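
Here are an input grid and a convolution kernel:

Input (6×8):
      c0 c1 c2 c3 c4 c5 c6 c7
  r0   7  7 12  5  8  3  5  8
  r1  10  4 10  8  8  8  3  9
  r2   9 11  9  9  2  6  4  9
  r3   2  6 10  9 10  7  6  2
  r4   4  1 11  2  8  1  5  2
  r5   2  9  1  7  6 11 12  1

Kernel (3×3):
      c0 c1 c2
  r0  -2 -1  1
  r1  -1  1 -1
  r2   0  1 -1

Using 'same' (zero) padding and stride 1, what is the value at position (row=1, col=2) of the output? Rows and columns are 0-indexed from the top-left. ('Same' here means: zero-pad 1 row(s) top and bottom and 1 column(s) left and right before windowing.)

-23

The receptive field on the zero-padded input at this output position is [7 12 5 / 4 10 8 / 11 9 9]. Elementwise product with the kernel and sum: 7·-2 + 12·-1 + 5·1 + 4·-1 + 10·1 + 8·-1 + 9·1 + 9·-1.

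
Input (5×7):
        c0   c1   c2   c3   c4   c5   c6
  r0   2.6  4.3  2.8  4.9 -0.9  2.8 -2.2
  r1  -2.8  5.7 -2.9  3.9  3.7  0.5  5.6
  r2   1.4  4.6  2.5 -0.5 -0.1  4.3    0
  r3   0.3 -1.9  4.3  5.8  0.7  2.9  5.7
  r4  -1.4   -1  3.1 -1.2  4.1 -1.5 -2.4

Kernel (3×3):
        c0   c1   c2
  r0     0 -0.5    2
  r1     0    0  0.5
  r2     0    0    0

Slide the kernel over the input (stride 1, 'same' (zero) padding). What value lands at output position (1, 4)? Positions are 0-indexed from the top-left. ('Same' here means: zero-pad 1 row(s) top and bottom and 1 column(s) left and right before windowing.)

The receptive field on the zero-padded input at this output position is [4.9 -0.9 2.8 / 3.9 3.7 0.5 / -0.5 -0.1 4.3]. Elementwise product with the kernel and sum: -0.9·-0.5 + 2.8·2 + 0.5·0.5.

6.3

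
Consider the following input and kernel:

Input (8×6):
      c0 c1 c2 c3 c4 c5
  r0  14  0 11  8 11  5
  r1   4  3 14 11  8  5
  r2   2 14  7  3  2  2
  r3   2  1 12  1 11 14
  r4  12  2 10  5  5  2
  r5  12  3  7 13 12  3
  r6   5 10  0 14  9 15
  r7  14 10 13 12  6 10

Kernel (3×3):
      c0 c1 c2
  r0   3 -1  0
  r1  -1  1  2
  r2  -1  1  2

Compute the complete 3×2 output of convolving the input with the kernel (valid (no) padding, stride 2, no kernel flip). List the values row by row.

Output[0,0]: The receptive field on the input at this output position is [14 0 11 / 4 3 14 / 2 14 7]. Elementwise product with the kernel and sum: 14·3 + 0·-1 + 4·-1 + 3·1 + 14·2 + 2·-1 + 14·1 + 7·2.

95 38
25 34
44 87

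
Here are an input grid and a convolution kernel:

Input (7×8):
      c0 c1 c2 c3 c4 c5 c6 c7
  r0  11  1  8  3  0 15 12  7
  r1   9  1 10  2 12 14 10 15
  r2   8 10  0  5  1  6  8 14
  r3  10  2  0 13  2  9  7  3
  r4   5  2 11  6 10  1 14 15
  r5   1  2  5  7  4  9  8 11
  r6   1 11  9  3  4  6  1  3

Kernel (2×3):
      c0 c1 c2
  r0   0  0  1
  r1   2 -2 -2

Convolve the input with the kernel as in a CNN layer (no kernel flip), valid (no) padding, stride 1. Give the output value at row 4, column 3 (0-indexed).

The receptive field on the input at this output position is [6 10 1 / 7 4 9]. Elementwise product with the kernel and sum: 1·1 + 7·2 + 4·-2 + 9·-2.

-11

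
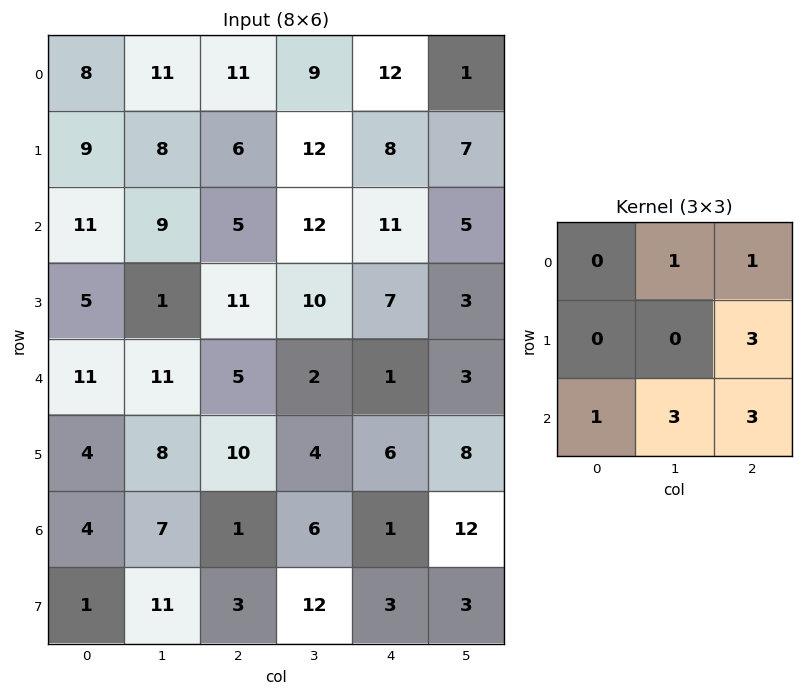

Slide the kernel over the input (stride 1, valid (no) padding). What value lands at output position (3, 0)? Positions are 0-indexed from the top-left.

The receptive field on the input at this output position is [5 1 11 / 11 11 5 / 4 8 10]. Elementwise product with the kernel and sum: 1·1 + 11·1 + 5·3 + 4·1 + 8·3 + 10·3.

85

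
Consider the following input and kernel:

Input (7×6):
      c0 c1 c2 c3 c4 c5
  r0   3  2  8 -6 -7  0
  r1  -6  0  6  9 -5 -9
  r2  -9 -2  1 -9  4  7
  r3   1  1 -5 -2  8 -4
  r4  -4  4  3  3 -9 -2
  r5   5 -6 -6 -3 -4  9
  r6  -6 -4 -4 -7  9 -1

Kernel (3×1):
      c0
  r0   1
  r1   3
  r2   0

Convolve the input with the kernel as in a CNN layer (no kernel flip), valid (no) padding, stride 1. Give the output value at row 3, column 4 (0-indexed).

-19

The receptive field on the input at this output position is [8 / -9 / -4]. Elementwise product with the kernel and sum: 8·1 + -9·3.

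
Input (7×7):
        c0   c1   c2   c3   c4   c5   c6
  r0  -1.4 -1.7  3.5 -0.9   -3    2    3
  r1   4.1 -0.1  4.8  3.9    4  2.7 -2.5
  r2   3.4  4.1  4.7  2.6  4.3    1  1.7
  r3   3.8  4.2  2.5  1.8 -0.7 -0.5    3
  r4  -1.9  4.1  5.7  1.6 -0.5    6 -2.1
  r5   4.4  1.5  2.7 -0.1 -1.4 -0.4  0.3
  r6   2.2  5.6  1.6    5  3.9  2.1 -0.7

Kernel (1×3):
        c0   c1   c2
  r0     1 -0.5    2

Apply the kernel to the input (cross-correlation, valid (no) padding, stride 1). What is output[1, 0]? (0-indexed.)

The receptive field on the input at this output position is [4.1 -0.1 4.8]. Elementwise product with the kernel and sum: 4.1·1 + -0.1·-0.5 + 4.8·2.

13.75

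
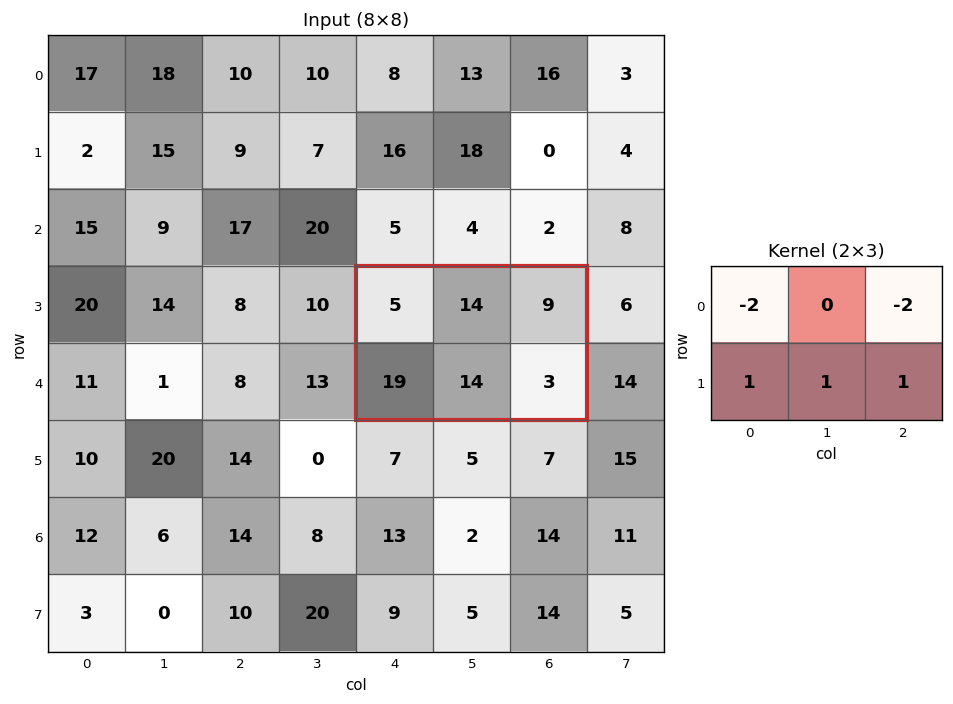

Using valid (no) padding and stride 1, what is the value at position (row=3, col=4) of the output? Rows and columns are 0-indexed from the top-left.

8

The receptive field on the input at this output position is [5 14 9 / 19 14 3]. Elementwise product with the kernel and sum: 5·-2 + 9·-2 + 19·1 + 14·1 + 3·1.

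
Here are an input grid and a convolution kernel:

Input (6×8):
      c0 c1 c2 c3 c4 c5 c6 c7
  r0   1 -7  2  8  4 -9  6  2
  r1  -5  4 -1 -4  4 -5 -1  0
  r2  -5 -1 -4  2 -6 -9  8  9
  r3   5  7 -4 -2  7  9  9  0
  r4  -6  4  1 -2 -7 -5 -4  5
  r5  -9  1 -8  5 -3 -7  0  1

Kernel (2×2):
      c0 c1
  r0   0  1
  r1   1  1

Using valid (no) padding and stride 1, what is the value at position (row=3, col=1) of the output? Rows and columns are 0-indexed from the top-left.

The receptive field on the input at this output position is [7 -4 / 4 1]. Elementwise product with the kernel and sum: -4·1 + 4·1 + 1·1.

1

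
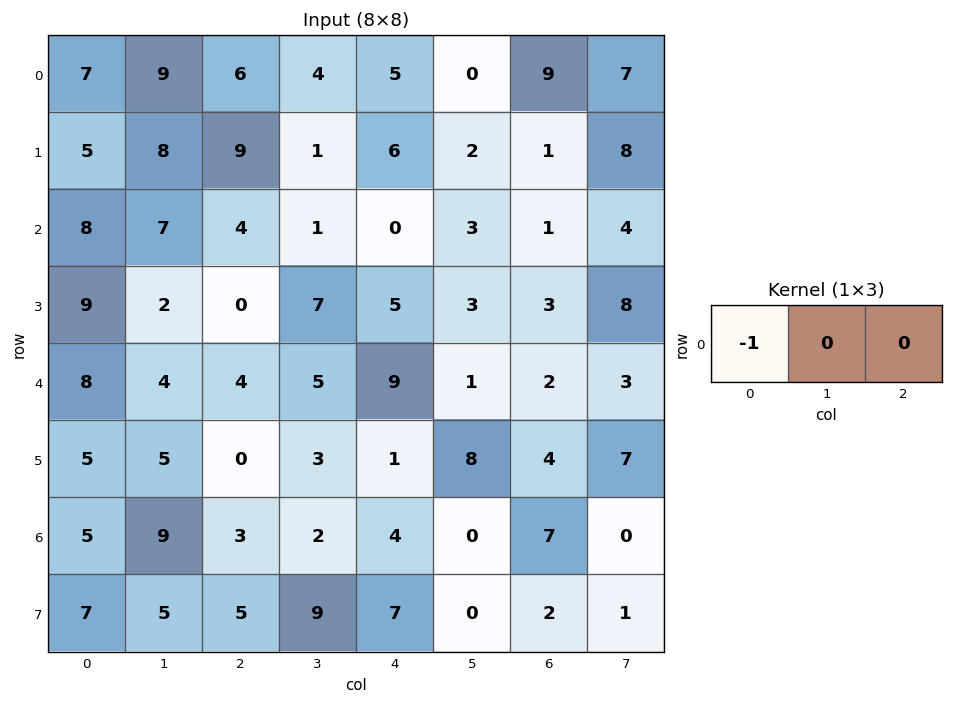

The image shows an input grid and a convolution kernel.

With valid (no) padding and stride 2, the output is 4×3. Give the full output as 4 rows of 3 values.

-7 -6 -5
-8 -4 0
-8 -4 -9
-5 -3 -4

Output[0,0]: The receptive field on the input at this output position is [7 9 6]. Elementwise product with the kernel and sum: 7·-1.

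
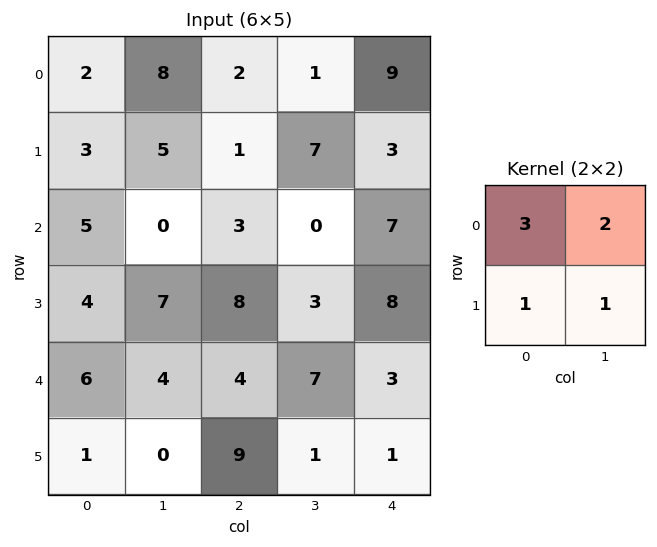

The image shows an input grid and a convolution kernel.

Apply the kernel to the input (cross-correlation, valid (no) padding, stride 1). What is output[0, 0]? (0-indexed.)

30

The receptive field on the input at this output position is [2 8 / 3 5]. Elementwise product with the kernel and sum: 2·3 + 8·2 + 3·1 + 5·1.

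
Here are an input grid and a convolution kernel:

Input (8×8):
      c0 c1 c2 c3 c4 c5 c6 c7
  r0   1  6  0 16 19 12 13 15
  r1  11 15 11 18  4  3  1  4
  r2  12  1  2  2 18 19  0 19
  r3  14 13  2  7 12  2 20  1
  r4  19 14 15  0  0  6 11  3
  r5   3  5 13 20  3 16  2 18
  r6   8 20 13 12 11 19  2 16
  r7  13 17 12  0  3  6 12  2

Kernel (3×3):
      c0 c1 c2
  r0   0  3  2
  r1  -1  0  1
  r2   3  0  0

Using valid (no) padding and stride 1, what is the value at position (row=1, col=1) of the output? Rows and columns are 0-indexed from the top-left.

The receptive field on the input at this output position is [15 11 18 / 1 2 2 / 13 2 7]. Elementwise product with the kernel and sum: 11·3 + 18·2 + 1·-1 + 2·1 + 13·3.

109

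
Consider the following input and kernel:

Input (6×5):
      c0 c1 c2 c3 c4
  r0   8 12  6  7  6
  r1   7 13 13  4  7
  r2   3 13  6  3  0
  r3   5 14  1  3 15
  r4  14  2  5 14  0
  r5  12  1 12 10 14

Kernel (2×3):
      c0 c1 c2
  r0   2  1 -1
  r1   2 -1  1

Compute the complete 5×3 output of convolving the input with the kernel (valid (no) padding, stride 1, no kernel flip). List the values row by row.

36 40 42
13 58 32
10 59 29
54 39 -14
60 -5 52

Output[0,0]: The receptive field on the input at this output position is [8 12 6 / 7 13 13]. Elementwise product with the kernel and sum: 8·2 + 12·1 + 6·-1 + 7·2 + 13·-1 + 13·1.
Output[0,1]: The receptive field on the input at this output position is [12 6 7 / 13 13 4]. Elementwise product with the kernel and sum: 12·2 + 6·1 + 7·-1 + 13·2 + 13·-1 + 4·1.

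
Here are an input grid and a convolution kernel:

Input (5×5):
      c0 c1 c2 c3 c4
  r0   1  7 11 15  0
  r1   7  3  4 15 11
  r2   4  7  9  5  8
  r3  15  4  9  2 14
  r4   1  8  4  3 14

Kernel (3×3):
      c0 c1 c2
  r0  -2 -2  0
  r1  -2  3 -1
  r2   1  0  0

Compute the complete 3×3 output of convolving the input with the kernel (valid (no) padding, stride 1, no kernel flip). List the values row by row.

Output[0,0]: The receptive field on the input at this output position is [1 7 11 / 7 3 4 / 4 7 9]. Elementwise product with the kernel and sum: 1·-2 + 7·-2 + 7·-2 + 3·3 + 4·-1 + 4·1.

-21 -38 -17
-1 -2 -40
-48 -7 -50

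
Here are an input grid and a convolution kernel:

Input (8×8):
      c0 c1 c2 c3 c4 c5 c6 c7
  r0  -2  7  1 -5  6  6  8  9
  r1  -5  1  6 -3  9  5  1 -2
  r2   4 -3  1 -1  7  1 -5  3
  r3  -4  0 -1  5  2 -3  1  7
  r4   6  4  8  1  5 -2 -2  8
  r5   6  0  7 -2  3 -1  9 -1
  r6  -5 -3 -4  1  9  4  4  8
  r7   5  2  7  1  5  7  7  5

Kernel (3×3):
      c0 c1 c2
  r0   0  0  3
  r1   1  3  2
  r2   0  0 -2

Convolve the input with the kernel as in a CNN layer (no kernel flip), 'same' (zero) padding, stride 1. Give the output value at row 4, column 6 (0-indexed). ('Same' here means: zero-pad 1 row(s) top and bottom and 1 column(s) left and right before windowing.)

31

The receptive field on the zero-padded input at this output position is [-3 1 7 / -2 -2 8 / -1 9 -1]. Elementwise product with the kernel and sum: 7·3 + -2·1 + -2·3 + 8·2 + -1·-2.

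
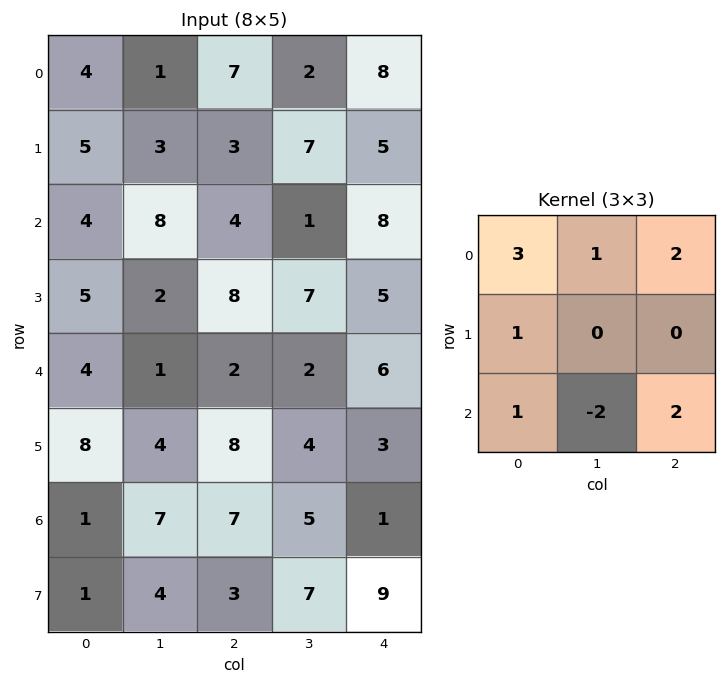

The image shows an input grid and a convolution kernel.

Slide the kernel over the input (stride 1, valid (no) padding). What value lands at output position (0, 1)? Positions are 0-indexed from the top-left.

19

The receptive field on the input at this output position is [1 7 2 / 3 3 7 / 8 4 1]. Elementwise product with the kernel and sum: 1·3 + 7·1 + 2·2 + 3·1 + 8·1 + 4·-2 + 1·2.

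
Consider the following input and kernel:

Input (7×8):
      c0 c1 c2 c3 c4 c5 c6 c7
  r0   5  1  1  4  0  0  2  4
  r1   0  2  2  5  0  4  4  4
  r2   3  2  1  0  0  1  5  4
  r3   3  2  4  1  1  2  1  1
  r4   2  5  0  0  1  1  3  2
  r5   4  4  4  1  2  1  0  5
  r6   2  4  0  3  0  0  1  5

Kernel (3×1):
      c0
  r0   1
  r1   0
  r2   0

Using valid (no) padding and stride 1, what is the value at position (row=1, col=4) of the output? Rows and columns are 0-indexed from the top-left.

The receptive field on the input at this output position is [0 / 0 / 1]. Elementwise product with the kernel and sum: 0·1.

0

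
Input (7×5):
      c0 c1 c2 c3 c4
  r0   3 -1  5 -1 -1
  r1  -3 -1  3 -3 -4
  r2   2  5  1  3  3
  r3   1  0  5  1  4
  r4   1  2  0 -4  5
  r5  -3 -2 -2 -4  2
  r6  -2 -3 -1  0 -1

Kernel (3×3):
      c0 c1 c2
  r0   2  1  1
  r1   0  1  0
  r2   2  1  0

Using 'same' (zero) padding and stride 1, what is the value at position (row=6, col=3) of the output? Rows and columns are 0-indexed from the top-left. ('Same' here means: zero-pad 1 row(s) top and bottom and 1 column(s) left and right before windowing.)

-6

The receptive field on the zero-padded input at this output position is [-2 -4 2 / -1 0 -1 / 0 0 0]. Elementwise product with the kernel and sum: -2·2 + -4·1 + 2·1 + 0·1 + 0·2 + 0·1.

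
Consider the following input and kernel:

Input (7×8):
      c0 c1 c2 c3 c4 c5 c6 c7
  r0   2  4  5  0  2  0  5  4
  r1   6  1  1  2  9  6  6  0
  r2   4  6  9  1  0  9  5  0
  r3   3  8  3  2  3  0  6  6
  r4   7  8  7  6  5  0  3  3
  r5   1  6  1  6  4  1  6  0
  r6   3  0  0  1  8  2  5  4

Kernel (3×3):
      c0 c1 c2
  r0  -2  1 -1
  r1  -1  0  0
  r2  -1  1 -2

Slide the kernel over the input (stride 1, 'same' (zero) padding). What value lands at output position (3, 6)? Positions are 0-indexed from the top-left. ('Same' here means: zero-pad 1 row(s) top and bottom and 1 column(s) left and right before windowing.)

The receptive field on the zero-padded input at this output position is [9 5 0 / 0 6 6 / 0 3 3]. Elementwise product with the kernel and sum: 9·-2 + 5·1 + 0·-1 + 0·-1 + 0·-1 + 3·1 + 3·-2.

-16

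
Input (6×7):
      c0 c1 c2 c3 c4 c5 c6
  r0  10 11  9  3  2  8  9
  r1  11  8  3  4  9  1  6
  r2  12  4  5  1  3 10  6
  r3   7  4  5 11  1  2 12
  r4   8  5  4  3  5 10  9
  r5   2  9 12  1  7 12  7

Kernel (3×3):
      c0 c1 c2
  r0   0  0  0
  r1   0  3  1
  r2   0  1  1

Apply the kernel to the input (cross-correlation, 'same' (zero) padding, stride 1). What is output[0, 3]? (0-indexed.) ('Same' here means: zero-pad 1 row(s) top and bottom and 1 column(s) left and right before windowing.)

24

The receptive field on the zero-padded input at this output position is [0 0 0 / 9 3 2 / 3 4 9]. Elementwise product with the kernel and sum: 3·3 + 2·1 + 4·1 + 9·1.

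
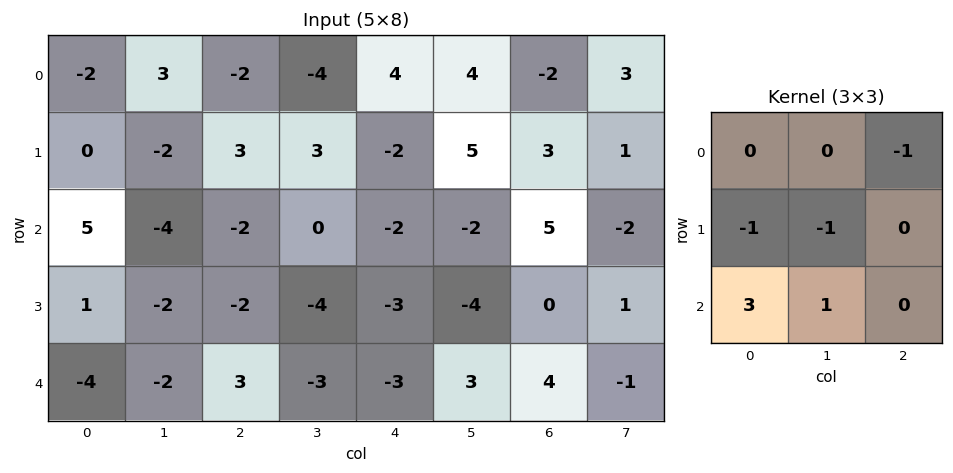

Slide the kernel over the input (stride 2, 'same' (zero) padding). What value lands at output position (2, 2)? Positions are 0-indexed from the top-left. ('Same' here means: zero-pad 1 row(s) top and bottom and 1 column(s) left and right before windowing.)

The receptive field on the zero-padded input at this output position is [-4 -3 -4 / -3 -3 3 / 0 0 0]. Elementwise product with the kernel and sum: -4·-1 + -3·-1 + -3·-1 + 0·3 + 0·1.

10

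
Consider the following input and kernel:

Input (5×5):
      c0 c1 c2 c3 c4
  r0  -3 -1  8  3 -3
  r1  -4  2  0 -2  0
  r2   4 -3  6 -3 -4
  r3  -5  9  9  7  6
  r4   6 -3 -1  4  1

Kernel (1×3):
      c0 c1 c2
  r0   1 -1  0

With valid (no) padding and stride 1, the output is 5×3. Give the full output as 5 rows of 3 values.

-2 -9 5
-6 2 2
7 -9 9
-14 0 2
9 -2 -5

Output[0,0]: The receptive field on the input at this output position is [-3 -1 8]. Elementwise product with the kernel and sum: -3·1 + -1·-1.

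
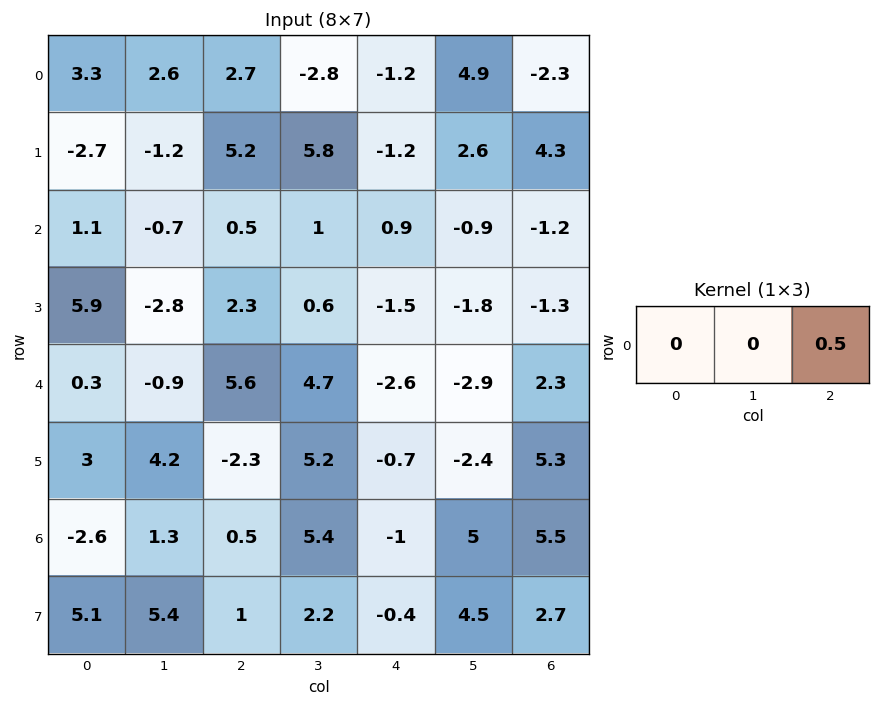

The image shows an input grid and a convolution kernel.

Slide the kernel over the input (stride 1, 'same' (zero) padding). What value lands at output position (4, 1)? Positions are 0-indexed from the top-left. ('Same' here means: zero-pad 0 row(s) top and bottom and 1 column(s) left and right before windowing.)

The receptive field on the zero-padded input at this output position is [0.3 -0.9 5.6]. Elementwise product with the kernel and sum: 5.6·0.5.

2.8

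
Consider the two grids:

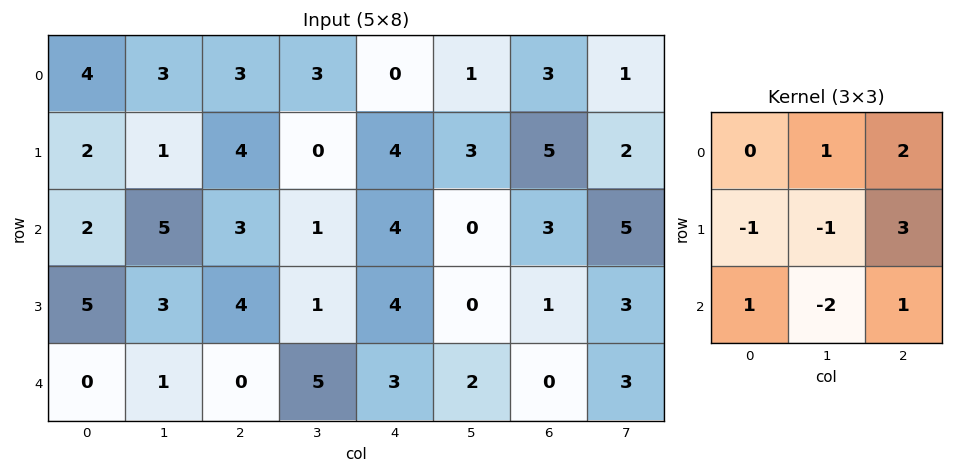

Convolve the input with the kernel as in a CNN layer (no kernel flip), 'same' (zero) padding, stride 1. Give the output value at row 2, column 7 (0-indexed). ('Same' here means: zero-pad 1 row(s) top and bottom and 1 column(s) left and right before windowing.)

-11

The receptive field on the zero-padded input at this output position is [5 2 0 / 3 5 0 / 1 3 0]. Elementwise product with the kernel and sum: 2·1 + 0·2 + 3·-1 + 5·-1 + 0·3 + 1·1 + 3·-2 + 0·1.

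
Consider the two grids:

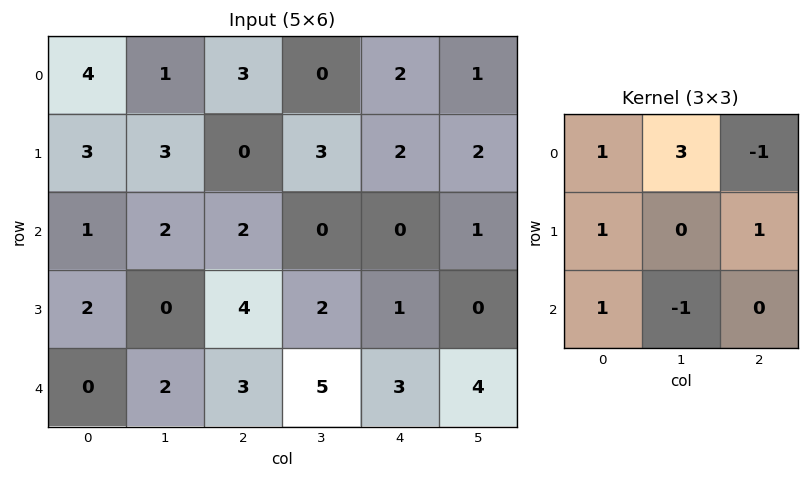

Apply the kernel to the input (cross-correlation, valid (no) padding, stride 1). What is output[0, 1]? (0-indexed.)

The receptive field on the input at this output position is [1 3 0 / 3 0 3 / 2 2 0]. Elementwise product with the kernel and sum: 1·1 + 3·3 + 0·-1 + 3·1 + 3·1 + 2·1 + 2·-1.

16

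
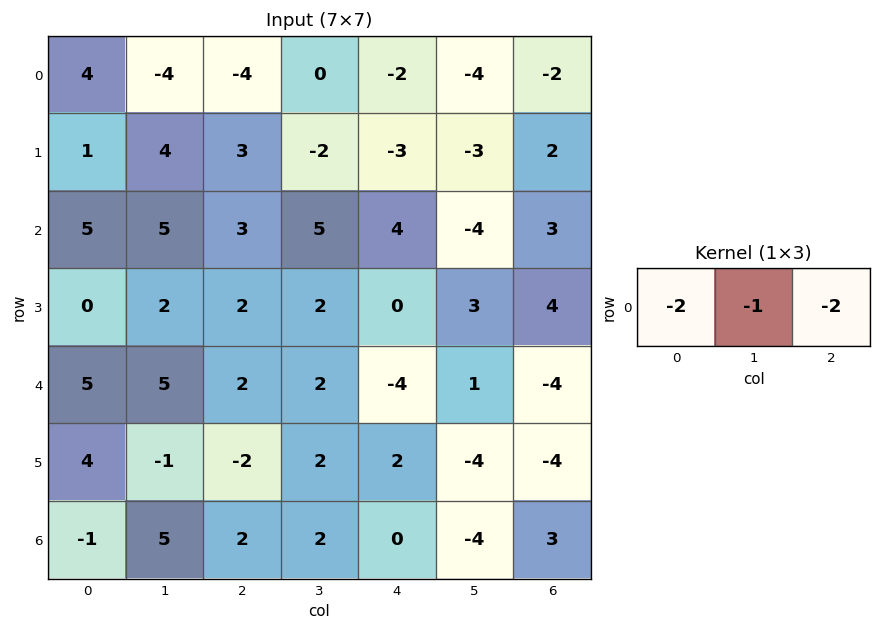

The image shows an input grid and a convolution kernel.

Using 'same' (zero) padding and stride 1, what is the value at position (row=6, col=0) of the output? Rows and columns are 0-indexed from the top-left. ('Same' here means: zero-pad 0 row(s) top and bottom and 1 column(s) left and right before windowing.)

The receptive field on the zero-padded input at this output position is [0 -1 5]. Elementwise product with the kernel and sum: 0·-2 + -1·-1 + 5·-2.

-9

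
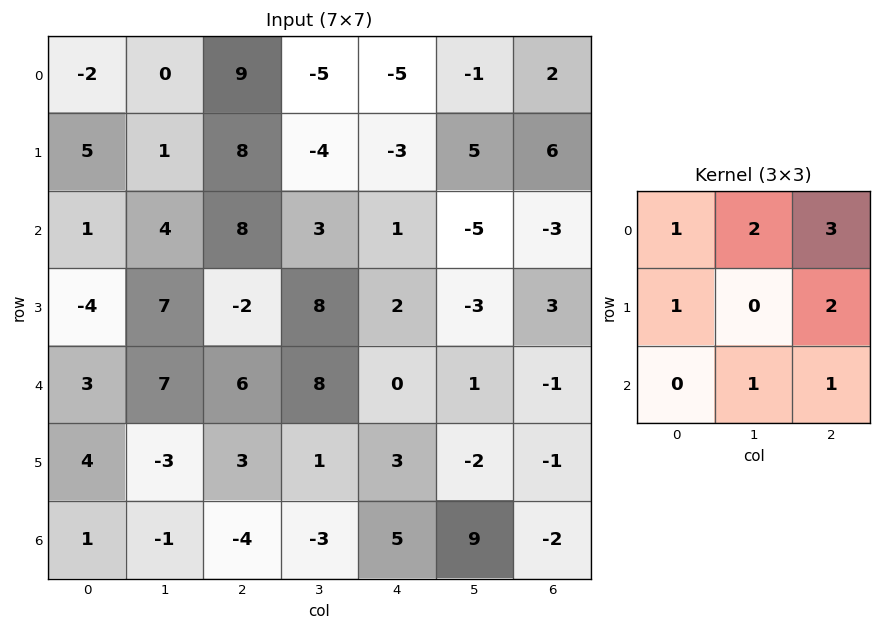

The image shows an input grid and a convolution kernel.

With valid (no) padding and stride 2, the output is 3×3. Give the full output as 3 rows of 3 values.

Output[0,0]: The receptive field on the input at this output position is [-2 0 9 / 5 1 8 / 1 4 8]. Elementwise product with the kernel and sum: -2·1 + 0·2 + 9·3 + 5·1 + 8·2 + 4·1 + 8·1.
Output[0,1]: The receptive field on the input at this output position is [9 -5 -5 / 8 -4 -3 / 8 3 1]. Elementwise product with the kernel and sum: 9·1 + -5·2 + -5·3 + 8·1 + -3·2 + 3·1 + 1·1.

58 -10 0
38 27 -10
40 33 7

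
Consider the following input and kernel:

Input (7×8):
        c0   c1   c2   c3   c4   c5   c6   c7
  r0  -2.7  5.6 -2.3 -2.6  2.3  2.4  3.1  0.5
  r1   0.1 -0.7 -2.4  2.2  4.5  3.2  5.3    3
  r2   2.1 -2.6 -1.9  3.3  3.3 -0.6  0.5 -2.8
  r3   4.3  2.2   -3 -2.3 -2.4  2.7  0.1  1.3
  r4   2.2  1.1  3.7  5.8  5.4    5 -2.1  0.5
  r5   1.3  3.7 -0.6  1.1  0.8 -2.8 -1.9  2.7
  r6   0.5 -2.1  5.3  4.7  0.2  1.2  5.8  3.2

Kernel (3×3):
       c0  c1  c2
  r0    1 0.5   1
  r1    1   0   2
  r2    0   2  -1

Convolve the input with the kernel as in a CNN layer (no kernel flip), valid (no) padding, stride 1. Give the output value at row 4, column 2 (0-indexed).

22.2

The receptive field on the input at this output position is [3.7 5.8 5.4 / -0.6 1.1 0.8 / 5.3 4.7 0.2]. Elementwise product with the kernel and sum: 3.7·1 + 5.8·0.5 + 5.4·1 + -0.6·1 + 0.8·2 + 4.7·2 + 0.2·-1.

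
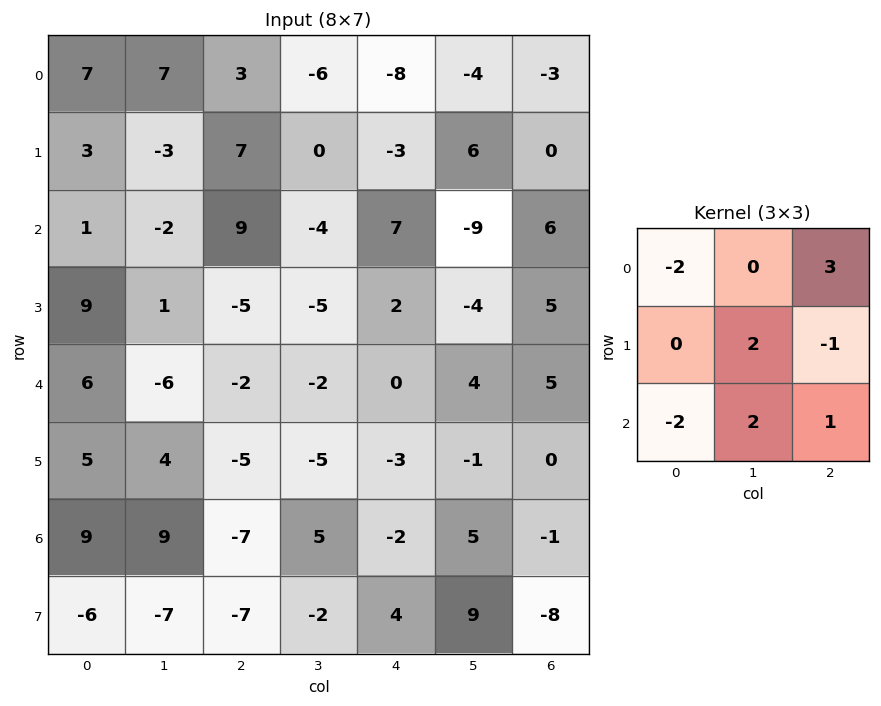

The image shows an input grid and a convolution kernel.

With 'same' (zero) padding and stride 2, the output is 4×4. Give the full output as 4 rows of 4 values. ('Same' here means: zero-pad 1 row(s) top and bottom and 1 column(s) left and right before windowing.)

10 32 -12 -18
14 11 51 18
35 -42 -3 20
2 -44 19 -34

Output[0,0]: The receptive field on the zero-padded input at this output position is [0 0 0 / 0 7 7 / 0 3 -3]. Elementwise product with the kernel and sum: 0·-2 + 0·3 + 7·2 + 7·-1 + 0·-2 + 3·2 + -3·1.
Output[0,1]: The receptive field on the zero-padded input at this output position is [0 0 0 / 7 3 -6 / -3 7 0]. Elementwise product with the kernel and sum: 0·-2 + 0·3 + 3·2 + -6·-1 + -3·-2 + 7·2 + 0·1.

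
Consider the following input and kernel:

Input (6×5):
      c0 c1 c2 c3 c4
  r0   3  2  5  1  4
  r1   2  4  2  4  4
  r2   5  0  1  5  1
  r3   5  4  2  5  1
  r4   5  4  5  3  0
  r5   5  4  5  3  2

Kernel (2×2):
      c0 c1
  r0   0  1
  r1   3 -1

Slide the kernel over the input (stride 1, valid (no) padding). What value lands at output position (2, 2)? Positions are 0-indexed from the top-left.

6

The receptive field on the input at this output position is [1 5 / 2 5]. Elementwise product with the kernel and sum: 5·1 + 2·3 + 5·-1.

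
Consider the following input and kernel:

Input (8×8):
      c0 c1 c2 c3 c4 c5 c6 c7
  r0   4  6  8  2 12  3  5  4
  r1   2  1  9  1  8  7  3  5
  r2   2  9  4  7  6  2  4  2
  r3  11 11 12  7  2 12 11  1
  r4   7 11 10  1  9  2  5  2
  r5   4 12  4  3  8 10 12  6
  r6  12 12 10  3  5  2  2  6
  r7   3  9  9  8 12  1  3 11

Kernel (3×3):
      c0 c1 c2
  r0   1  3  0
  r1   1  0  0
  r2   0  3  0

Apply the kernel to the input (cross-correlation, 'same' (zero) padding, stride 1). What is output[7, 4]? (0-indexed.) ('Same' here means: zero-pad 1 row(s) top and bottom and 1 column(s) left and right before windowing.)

The receptive field on the zero-padded input at this output position is [3 5 2 / 8 12 1 / 0 0 0]. Elementwise product with the kernel and sum: 3·1 + 5·3 + 8·1 + 0·3.

26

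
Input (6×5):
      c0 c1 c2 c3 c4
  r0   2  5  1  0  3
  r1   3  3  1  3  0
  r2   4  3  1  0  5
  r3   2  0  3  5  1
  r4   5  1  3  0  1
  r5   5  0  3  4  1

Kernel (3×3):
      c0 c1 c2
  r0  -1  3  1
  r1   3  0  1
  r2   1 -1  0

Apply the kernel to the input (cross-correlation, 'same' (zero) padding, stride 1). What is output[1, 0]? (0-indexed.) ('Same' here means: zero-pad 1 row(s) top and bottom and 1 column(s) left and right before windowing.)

10

The receptive field on the zero-padded input at this output position is [0 2 5 / 0 3 3 / 0 4 3]. Elementwise product with the kernel and sum: 0·-1 + 2·3 + 5·1 + 0·3 + 3·1 + 0·1 + 4·-1.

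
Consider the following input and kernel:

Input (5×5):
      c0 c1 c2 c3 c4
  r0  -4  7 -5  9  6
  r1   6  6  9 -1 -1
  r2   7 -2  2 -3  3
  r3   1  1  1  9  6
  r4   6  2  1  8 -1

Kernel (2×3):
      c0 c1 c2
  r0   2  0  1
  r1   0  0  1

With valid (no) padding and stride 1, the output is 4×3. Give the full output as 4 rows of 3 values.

Output[0,0]: The receptive field on the input at this output position is [-4 7 -5 / 6 6 9]. Elementwise product with the kernel and sum: -4·2 + -5·1 + 9·1.
Output[0,1]: The receptive field on the input at this output position is [7 -5 9 / 6 9 -1]. Elementwise product with the kernel and sum: 7·2 + 9·1 + -1·1.

-4 22 -5
23 8 20
17 2 13
4 19 7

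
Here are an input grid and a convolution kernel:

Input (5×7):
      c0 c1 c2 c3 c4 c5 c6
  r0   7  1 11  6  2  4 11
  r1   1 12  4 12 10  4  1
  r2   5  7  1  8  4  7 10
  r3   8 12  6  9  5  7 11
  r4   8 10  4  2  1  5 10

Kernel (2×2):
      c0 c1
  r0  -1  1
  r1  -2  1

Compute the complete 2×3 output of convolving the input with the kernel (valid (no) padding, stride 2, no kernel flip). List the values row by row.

Output[0,0]: The receptive field on the input at this output position is [7 1 / 1 12]. Elementwise product with the kernel and sum: 7·-1 + 1·1 + 1·-2 + 12·1.

4 -1 -14
-2 4 0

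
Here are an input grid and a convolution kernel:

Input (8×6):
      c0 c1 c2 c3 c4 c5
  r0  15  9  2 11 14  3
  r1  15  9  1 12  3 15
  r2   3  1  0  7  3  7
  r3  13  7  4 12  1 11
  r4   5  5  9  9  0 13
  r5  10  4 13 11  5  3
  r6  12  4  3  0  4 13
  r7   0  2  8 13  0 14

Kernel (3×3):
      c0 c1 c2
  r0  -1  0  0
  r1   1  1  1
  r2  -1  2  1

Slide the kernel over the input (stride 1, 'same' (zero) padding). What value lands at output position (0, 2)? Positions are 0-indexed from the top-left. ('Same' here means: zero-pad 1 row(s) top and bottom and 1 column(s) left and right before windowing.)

27

The receptive field on the zero-padded input at this output position is [0 0 0 / 9 2 11 / 9 1 12]. Elementwise product with the kernel and sum: 0·-1 + 9·1 + 2·1 + 11·1 + 9·-1 + 1·2 + 12·1.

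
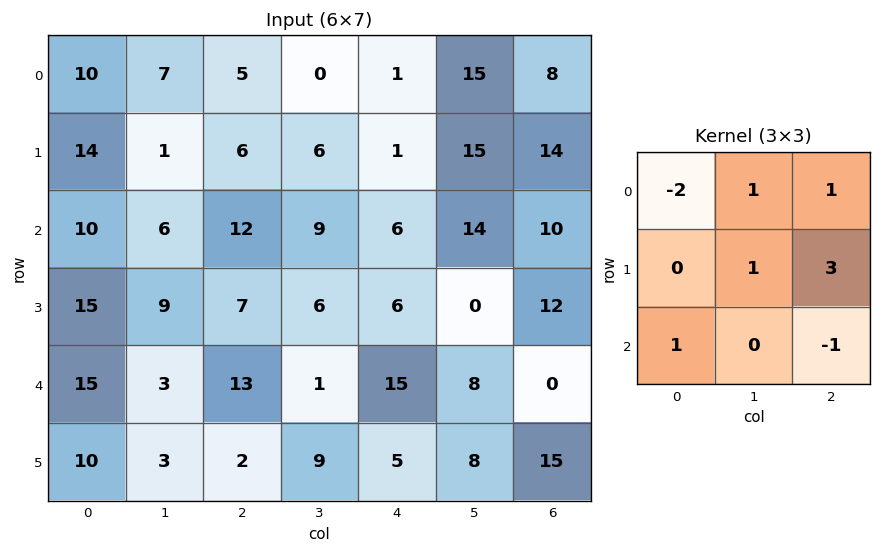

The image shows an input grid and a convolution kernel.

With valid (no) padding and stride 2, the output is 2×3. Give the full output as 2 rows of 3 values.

9 6 74
30 13 63

Output[0,0]: The receptive field on the input at this output position is [10 7 5 / 14 1 6 / 10 6 12]. Elementwise product with the kernel and sum: 10·-2 + 7·1 + 5·1 + 1·1 + 6·3 + 10·1 + 12·-1.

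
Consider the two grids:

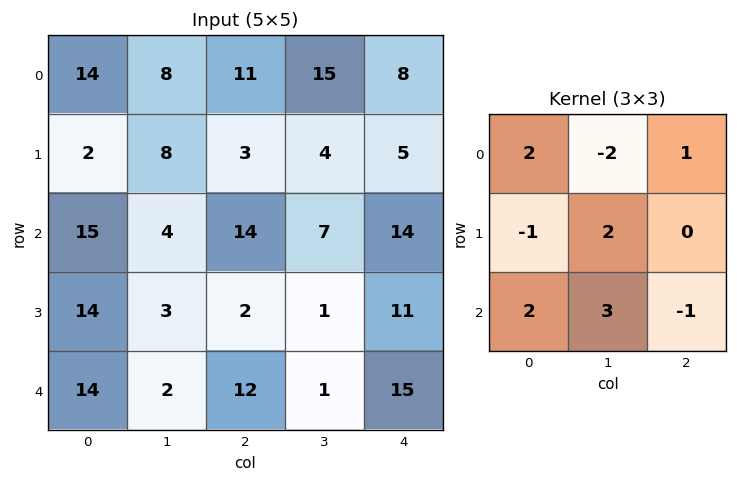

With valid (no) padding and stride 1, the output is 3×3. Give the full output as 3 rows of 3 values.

65 50 40
19 49 -1
50 27 40

Output[0,0]: The receptive field on the input at this output position is [14 8 11 / 2 8 3 / 15 4 14]. Elementwise product with the kernel and sum: 14·2 + 8·-2 + 11·1 + 2·-1 + 8·2 + 15·2 + 4·3 + 14·-1.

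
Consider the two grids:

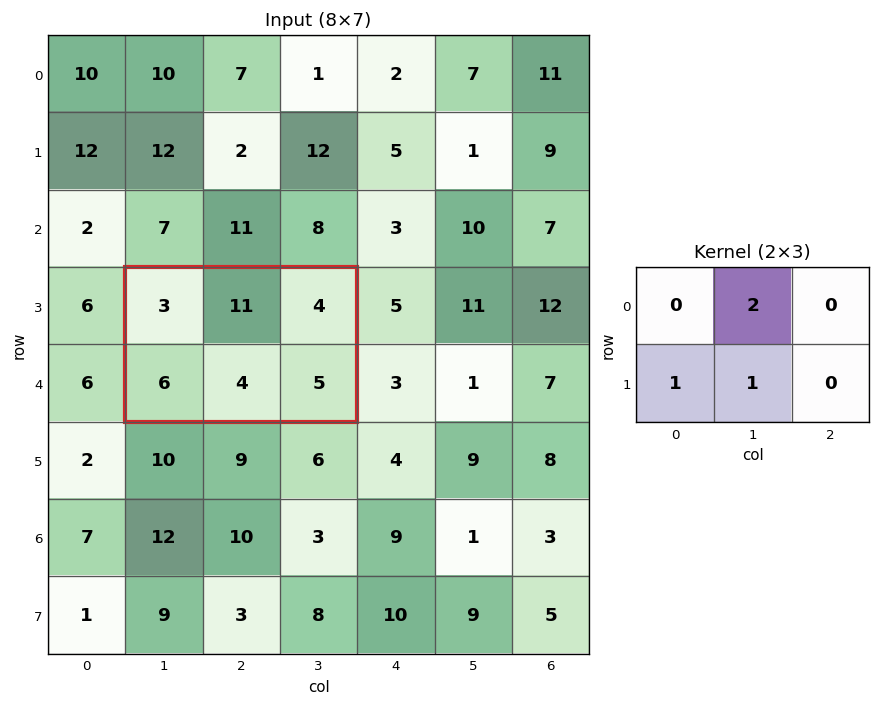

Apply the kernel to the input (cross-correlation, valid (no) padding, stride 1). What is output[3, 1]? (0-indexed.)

32

The receptive field on the input at this output position is [3 11 4 / 6 4 5]. Elementwise product with the kernel and sum: 11·2 + 6·1 + 4·1.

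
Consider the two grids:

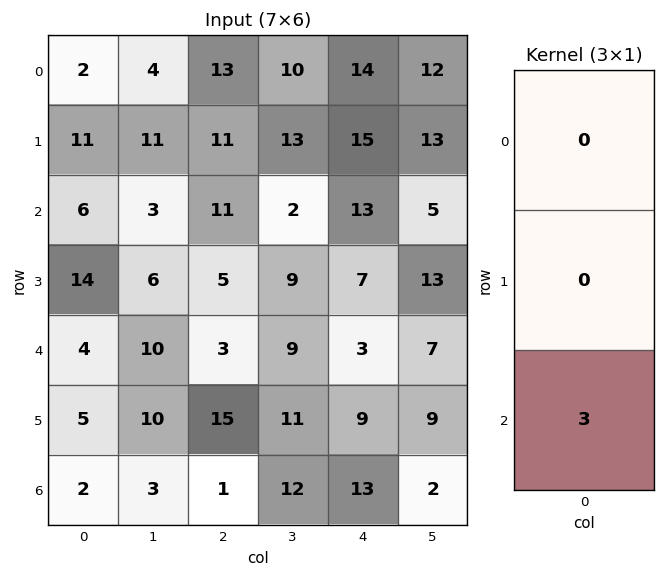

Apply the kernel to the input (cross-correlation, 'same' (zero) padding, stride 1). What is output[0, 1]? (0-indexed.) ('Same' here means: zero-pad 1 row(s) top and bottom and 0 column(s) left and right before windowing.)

The receptive field on the zero-padded input at this output position is [0 / 4 / 11]. Elementwise product with the kernel and sum: 11·3.

33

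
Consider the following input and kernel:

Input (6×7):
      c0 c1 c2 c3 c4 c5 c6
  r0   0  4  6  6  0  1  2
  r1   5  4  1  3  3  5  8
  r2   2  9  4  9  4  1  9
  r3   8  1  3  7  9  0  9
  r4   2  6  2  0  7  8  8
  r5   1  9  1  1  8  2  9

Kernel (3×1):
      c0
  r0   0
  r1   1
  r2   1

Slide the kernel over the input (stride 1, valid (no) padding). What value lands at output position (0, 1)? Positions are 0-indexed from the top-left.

13

The receptive field on the input at this output position is [4 / 4 / 9]. Elementwise product with the kernel and sum: 4·1 + 9·1.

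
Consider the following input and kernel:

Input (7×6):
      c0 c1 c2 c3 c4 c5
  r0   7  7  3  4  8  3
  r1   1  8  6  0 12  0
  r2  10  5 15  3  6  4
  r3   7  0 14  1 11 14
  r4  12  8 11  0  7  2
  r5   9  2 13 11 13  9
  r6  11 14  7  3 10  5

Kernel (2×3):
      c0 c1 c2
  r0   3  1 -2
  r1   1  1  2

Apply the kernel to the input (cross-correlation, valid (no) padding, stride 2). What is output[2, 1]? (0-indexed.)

69

The receptive field on the input at this output position is [11 0 7 / 13 11 13]. Elementwise product with the kernel and sum: 11·3 + 0·1 + 7·-2 + 13·1 + 11·1 + 13·2.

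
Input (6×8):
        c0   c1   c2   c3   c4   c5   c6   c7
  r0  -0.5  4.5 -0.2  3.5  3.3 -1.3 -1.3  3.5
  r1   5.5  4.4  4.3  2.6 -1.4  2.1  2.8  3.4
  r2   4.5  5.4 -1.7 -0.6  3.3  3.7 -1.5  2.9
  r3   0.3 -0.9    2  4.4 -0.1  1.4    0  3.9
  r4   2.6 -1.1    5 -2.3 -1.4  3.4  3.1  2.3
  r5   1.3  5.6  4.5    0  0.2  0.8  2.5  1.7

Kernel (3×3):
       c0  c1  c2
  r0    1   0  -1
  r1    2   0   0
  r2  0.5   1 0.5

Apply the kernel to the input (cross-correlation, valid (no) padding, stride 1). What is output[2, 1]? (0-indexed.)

7.5

The receptive field on the input at this output position is [5.4 -1.7 -0.6 / -0.9 2 4.4 / -1.1 5 -2.3]. Elementwise product with the kernel and sum: 5.4·1 + -0.6·-1 + -0.9·2 + -1.1·0.5 + 5·1 + -2.3·0.5.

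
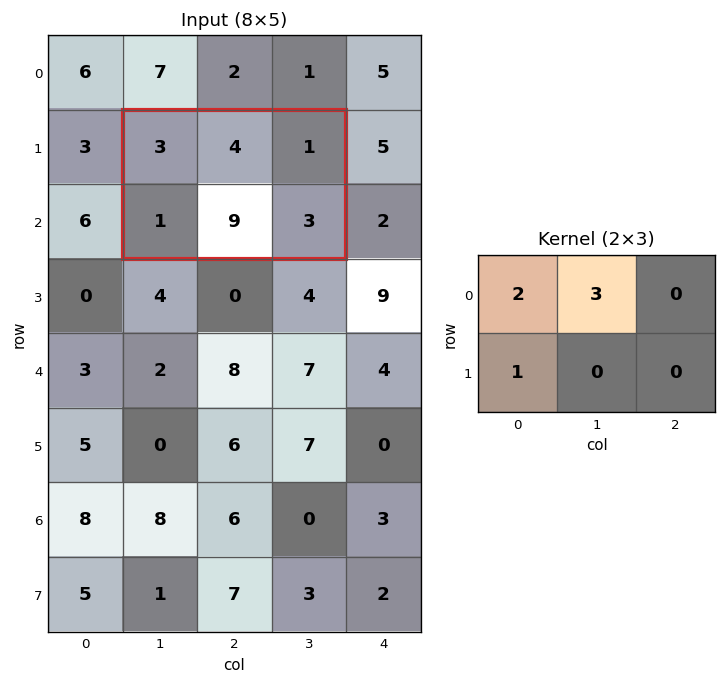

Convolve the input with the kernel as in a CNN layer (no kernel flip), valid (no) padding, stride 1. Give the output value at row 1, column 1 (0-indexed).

The receptive field on the input at this output position is [3 4 1 / 1 9 3]. Elementwise product with the kernel and sum: 3·2 + 4·3 + 1·1.

19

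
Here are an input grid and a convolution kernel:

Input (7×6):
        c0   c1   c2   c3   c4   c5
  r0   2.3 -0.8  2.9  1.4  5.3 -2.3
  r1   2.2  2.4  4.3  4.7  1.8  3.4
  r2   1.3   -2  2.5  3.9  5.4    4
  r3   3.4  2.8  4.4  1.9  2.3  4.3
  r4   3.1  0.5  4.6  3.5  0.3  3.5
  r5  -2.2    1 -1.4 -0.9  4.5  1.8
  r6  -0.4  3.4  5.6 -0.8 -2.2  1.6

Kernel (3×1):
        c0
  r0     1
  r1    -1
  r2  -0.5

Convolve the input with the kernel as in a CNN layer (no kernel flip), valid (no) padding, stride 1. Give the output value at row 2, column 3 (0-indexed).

The receptive field on the input at this output position is [3.9 / 1.9 / 3.5]. Elementwise product with the kernel and sum: 3.9·1 + 1.9·-1 + 3.5·-0.5.

0.25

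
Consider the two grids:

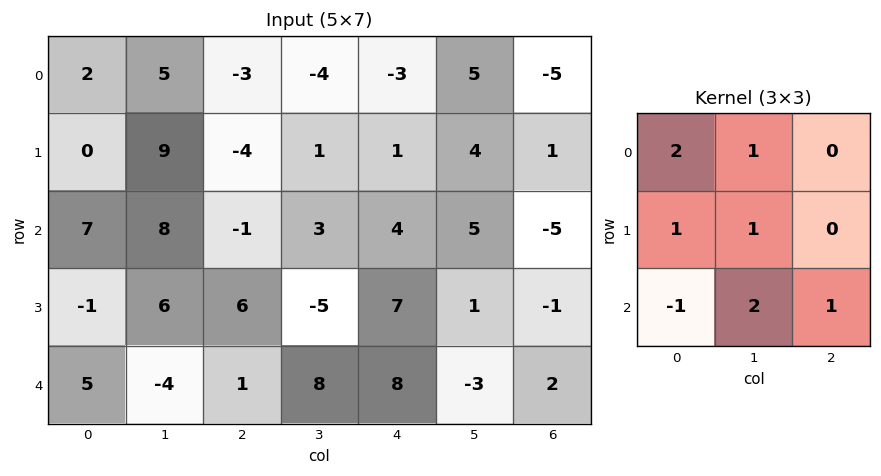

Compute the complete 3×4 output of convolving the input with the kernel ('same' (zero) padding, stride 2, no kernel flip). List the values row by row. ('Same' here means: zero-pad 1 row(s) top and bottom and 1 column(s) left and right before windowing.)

11 -14 -2 -2
11 22 30 6
4 15 13 0

Output[0,0]: The receptive field on the zero-padded input at this output position is [0 0 0 / 0 2 5 / 0 0 9]. Elementwise product with the kernel and sum: 0·2 + 0·1 + 0·1 + 2·1 + 0·-1 + 0·2 + 9·1.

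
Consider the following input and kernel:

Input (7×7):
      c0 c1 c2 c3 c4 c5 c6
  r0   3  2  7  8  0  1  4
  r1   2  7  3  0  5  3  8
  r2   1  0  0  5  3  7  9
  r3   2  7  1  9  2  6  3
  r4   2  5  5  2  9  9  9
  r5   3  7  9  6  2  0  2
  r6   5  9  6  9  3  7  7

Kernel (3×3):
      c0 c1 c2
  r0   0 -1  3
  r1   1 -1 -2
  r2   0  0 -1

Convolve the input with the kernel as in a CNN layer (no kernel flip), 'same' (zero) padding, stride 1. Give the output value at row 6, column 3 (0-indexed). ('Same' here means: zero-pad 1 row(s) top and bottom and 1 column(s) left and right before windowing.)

-9

The receptive field on the zero-padded input at this output position is [9 6 2 / 6 9 3 / 0 0 0]. Elementwise product with the kernel and sum: 6·-1 + 2·3 + 6·1 + 9·-1 + 3·-2 + 0·-1.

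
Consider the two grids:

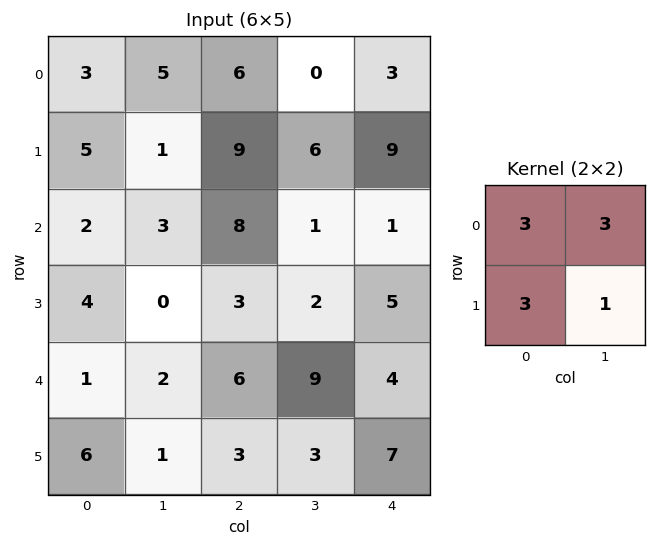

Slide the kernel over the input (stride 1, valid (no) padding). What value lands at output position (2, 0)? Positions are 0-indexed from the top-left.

The receptive field on the input at this output position is [2 3 / 4 0]. Elementwise product with the kernel and sum: 2·3 + 3·3 + 4·3 + 0·1.

27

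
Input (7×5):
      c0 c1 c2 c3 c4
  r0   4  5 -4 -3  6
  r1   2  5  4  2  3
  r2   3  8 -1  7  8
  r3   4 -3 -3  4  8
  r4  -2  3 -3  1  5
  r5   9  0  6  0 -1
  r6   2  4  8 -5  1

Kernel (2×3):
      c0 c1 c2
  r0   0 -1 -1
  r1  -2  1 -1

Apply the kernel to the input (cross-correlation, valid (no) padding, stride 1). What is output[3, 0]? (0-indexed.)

The receptive field on the input at this output position is [4 -3 -3 / -2 3 -3]. Elementwise product with the kernel and sum: -3·-1 + -3·-1 + -2·-2 + 3·1 + -3·-1.

16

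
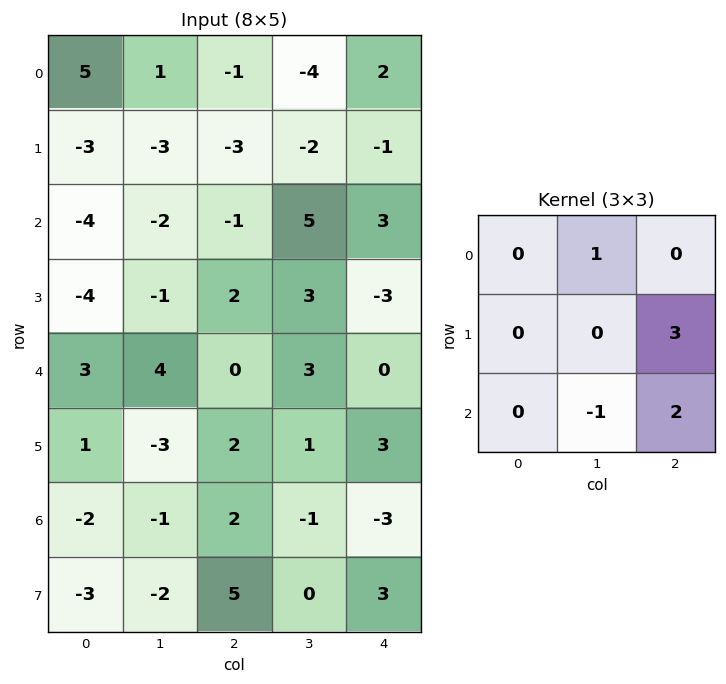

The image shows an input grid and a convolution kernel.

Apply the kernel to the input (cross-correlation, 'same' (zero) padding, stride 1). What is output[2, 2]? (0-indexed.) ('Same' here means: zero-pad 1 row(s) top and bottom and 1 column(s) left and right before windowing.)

16

The receptive field on the zero-padded input at this output position is [-3 -3 -2 / -2 -1 5 / -1 2 3]. Elementwise product with the kernel and sum: -3·1 + 5·3 + 2·-1 + 3·2.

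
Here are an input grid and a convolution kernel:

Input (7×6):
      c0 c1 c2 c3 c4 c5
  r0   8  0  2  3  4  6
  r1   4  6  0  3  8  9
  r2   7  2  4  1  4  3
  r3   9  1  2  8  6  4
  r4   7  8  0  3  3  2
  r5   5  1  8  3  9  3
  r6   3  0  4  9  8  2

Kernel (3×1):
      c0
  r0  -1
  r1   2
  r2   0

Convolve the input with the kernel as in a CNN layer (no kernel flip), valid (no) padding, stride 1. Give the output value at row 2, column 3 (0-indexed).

The receptive field on the input at this output position is [1 / 8 / 3]. Elementwise product with the kernel and sum: 1·-1 + 8·2.

15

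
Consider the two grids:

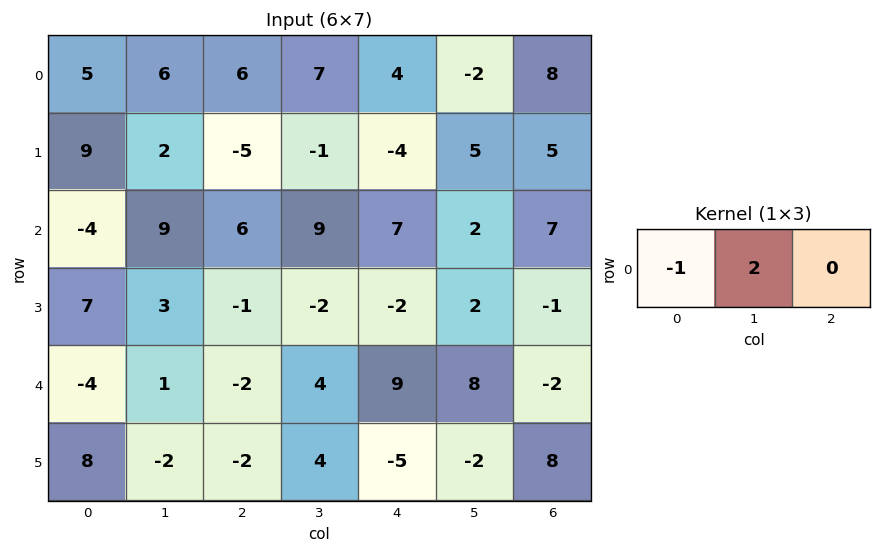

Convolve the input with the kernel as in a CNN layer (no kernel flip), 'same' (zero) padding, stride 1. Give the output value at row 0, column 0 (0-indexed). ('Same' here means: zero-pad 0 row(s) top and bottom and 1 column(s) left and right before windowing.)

The receptive field on the zero-padded input at this output position is [0 5 6]. Elementwise product with the kernel and sum: 0·-1 + 5·2.

10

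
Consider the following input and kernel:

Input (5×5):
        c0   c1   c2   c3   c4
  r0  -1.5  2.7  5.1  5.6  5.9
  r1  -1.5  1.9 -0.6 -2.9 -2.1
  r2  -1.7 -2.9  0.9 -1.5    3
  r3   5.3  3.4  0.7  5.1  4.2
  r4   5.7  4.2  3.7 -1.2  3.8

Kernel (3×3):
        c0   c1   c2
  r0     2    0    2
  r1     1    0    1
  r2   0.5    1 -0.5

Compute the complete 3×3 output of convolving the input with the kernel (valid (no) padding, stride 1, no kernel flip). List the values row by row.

0.9 15.8 16.75
0.7 -6.55 1.85
9.6 6.1 11.45

Output[0,0]: The receptive field on the input at this output position is [-1.5 2.7 5.1 / -1.5 1.9 -0.6 / -1.7 -2.9 0.9]. Elementwise product with the kernel and sum: -1.5·2 + 5.1·2 + -1.5·1 + -0.6·1 + -1.7·0.5 + -2.9·1 + 0.9·-0.5.
Output[0,1]: The receptive field on the input at this output position is [2.7 5.1 5.6 / 1.9 -0.6 -2.9 / -2.9 0.9 -1.5]. Elementwise product with the kernel and sum: 2.7·2 + 5.6·2 + 1.9·1 + -2.9·1 + -2.9·0.5 + 0.9·1 + -1.5·-0.5.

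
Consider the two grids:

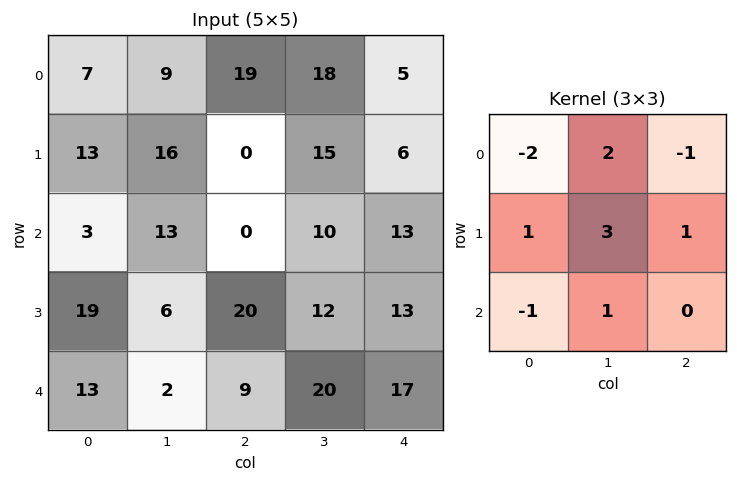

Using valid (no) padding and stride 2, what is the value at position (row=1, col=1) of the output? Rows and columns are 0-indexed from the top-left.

87

The receptive field on the input at this output position is [0 10 13 / 20 12 13 / 9 20 17]. Elementwise product with the kernel and sum: 0·-2 + 10·2 + 13·-1 + 20·1 + 12·3 + 13·1 + 9·-1 + 20·1.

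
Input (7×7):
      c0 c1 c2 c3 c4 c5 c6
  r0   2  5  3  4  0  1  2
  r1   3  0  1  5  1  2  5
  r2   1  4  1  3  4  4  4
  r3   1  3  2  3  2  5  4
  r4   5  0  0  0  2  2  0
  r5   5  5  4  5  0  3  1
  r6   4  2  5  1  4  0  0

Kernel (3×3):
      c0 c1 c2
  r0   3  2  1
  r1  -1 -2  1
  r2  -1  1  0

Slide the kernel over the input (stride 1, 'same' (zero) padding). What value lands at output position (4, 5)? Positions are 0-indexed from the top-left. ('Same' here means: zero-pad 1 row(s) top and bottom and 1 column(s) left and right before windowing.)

17

The receptive field on the zero-padded input at this output position is [2 5 4 / 2 2 0 / 0 3 1]. Elementwise product with the kernel and sum: 2·3 + 5·2 + 4·1 + 2·-1 + 2·-2 + 0·1 + 0·-1 + 3·1.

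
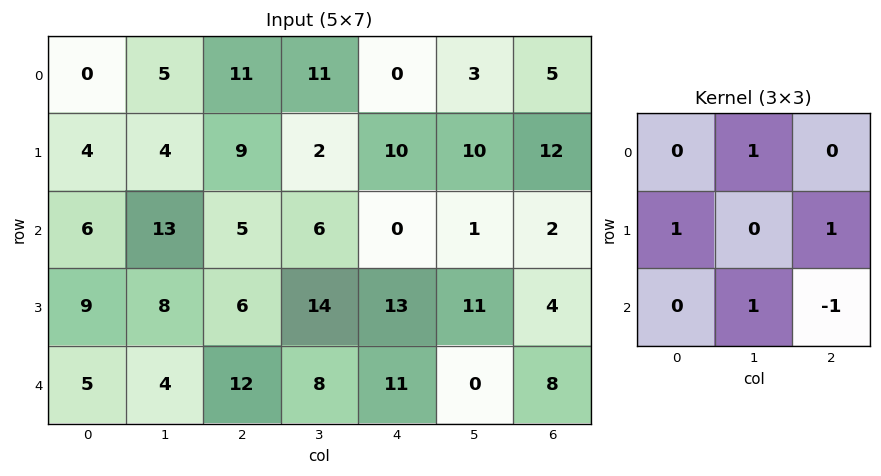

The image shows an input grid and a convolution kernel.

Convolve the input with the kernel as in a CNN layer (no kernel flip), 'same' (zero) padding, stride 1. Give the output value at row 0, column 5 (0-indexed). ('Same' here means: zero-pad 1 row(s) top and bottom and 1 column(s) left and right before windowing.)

The receptive field on the zero-padded input at this output position is [0 0 0 / 0 3 5 / 10 10 12]. Elementwise product with the kernel and sum: 0·1 + 0·1 + 5·1 + 10·1 + 12·-1.

3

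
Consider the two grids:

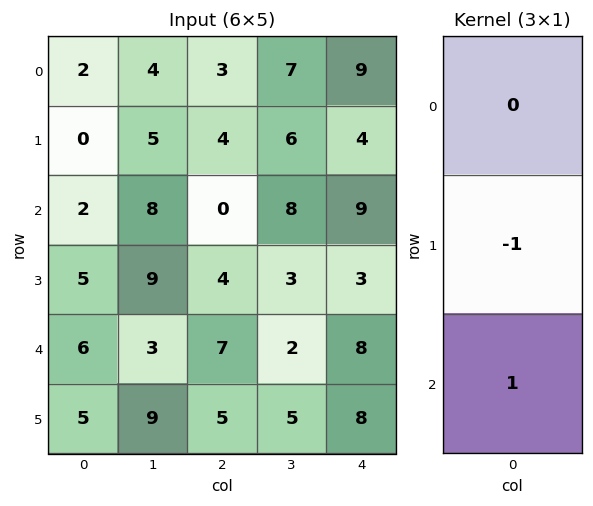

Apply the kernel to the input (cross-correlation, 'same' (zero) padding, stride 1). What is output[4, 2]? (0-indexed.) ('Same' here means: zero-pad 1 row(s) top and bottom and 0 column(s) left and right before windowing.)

-2

The receptive field on the zero-padded input at this output position is [4 / 7 / 5]. Elementwise product with the kernel and sum: 7·-1 + 5·1.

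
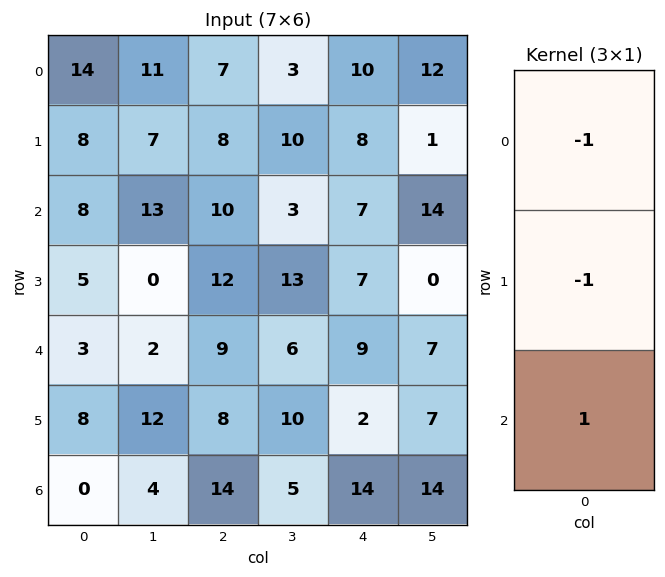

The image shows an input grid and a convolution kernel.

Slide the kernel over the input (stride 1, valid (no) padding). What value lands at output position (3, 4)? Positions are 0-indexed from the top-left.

The receptive field on the input at this output position is [7 / 9 / 2]. Elementwise product with the kernel and sum: 7·-1 + 9·-1 + 2·1.

-14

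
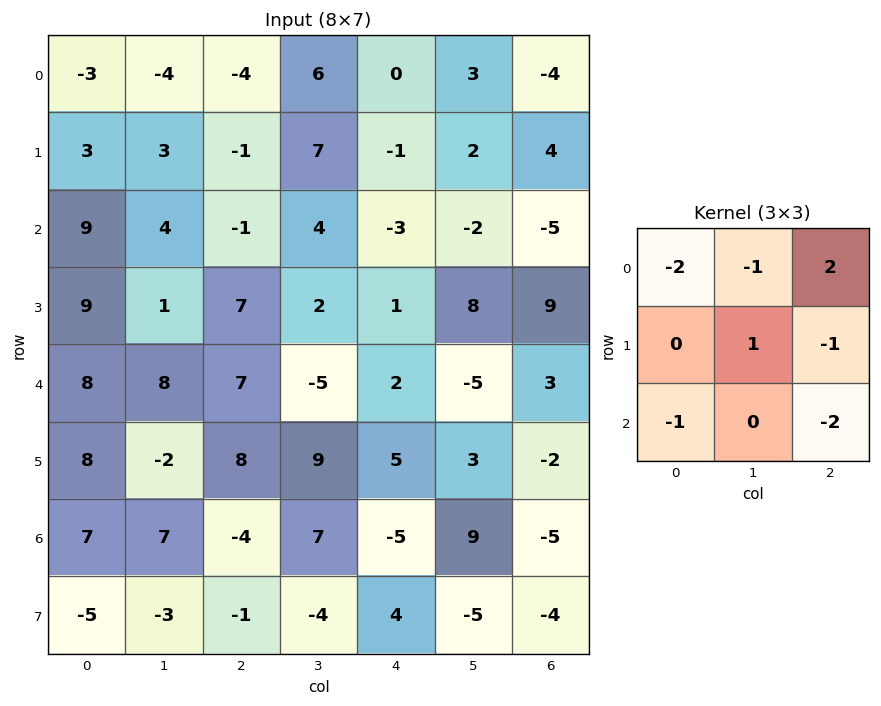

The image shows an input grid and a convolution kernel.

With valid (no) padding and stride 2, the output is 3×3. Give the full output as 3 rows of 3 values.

Output[0,0]: The receptive field on the input at this output position is [-3 -4 -4 / 3 3 -1 / 9 4 -1]. Elementwise product with the kernel and sum: -3·-2 + -4·-1 + -4·2 + 3·1 + -1·-1 + 9·-1 + -1·-2.

-1 17 0
-52 -18 -11
-19 13 27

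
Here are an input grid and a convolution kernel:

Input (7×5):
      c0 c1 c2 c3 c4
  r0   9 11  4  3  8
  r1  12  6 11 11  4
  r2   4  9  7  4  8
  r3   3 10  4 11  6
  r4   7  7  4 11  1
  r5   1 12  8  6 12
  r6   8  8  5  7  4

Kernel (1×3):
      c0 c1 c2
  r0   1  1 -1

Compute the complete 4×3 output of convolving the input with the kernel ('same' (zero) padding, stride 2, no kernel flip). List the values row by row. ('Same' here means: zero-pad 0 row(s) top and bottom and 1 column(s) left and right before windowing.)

-2 12 11
-5 12 12
0 0 12
0 6 11

Output[0,0]: The receptive field on the zero-padded input at this output position is [0 9 11]. Elementwise product with the kernel and sum: 0·1 + 9·1 + 11·-1.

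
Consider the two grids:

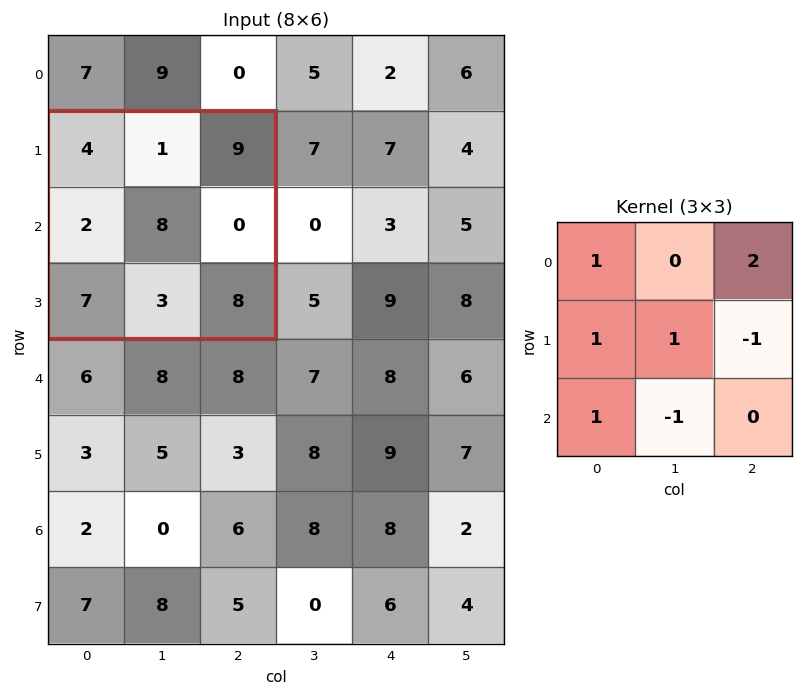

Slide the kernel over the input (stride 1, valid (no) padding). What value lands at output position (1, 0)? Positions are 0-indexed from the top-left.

36

The receptive field on the input at this output position is [4 1 9 / 2 8 0 / 7 3 8]. Elementwise product with the kernel and sum: 4·1 + 9·2 + 2·1 + 8·1 + 0·-1 + 7·1 + 3·-1.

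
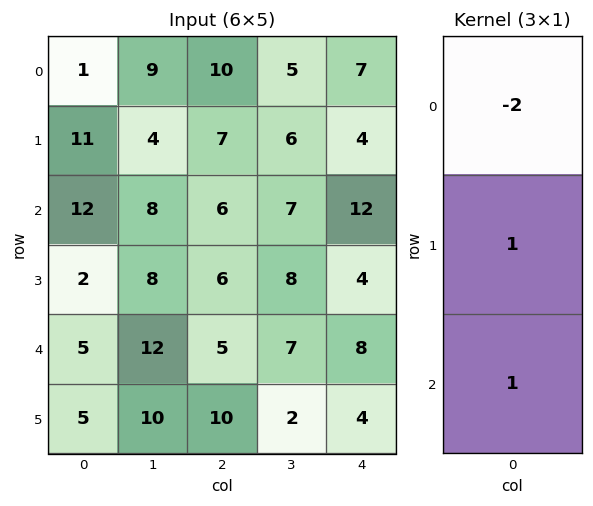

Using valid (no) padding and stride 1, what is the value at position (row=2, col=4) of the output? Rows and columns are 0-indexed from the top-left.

-12

The receptive field on the input at this output position is [12 / 4 / 8]. Elementwise product with the kernel and sum: 12·-2 + 4·1 + 8·1.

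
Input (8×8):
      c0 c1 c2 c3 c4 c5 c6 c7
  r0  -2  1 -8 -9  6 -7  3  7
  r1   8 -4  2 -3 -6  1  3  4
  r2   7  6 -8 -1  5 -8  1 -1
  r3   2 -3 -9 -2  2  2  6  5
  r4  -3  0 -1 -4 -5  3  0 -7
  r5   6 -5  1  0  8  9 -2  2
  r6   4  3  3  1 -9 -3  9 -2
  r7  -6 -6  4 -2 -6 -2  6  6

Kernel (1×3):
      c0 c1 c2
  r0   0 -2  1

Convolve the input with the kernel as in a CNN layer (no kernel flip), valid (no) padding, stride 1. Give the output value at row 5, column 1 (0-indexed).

The receptive field on the input at this output position is [-5 1 0]. Elementwise product with the kernel and sum: 1·-2 + 0·1.

-2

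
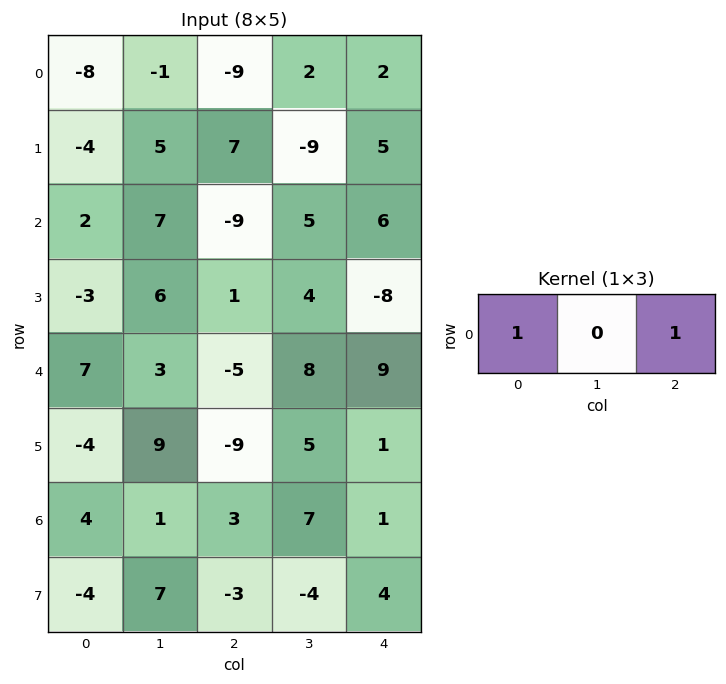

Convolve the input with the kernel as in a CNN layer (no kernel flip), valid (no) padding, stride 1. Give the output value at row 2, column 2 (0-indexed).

The receptive field on the input at this output position is [-9 5 6]. Elementwise product with the kernel and sum: -9·1 + 6·1.

-3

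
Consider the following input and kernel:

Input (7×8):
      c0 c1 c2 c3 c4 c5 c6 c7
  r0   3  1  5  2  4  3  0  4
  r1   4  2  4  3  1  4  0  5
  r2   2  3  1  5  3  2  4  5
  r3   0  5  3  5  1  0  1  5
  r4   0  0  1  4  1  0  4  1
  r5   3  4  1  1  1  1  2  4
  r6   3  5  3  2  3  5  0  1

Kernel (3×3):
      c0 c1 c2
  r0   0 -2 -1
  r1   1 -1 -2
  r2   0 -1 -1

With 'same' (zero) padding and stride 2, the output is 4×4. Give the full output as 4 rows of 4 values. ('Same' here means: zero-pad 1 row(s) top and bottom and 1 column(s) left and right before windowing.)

-11 -15 -13 -10
-23 -27 -9 -23
-12 -22 -1 -19
-23 -5 -14 -5

Output[0,0]: The receptive field on the zero-padded input at this output position is [0 0 0 / 0 3 1 / 0 4 2]. Elementwise product with the kernel and sum: 0·-2 + 0·-1 + 0·1 + 3·-1 + 1·-2 + 4·-1 + 2·-1.
Output[0,1]: The receptive field on the zero-padded input at this output position is [0 0 0 / 1 5 2 / 2 4 3]. Elementwise product with the kernel and sum: 0·-2 + 0·-1 + 1·1 + 5·-1 + 2·-2 + 4·-1 + 3·-1.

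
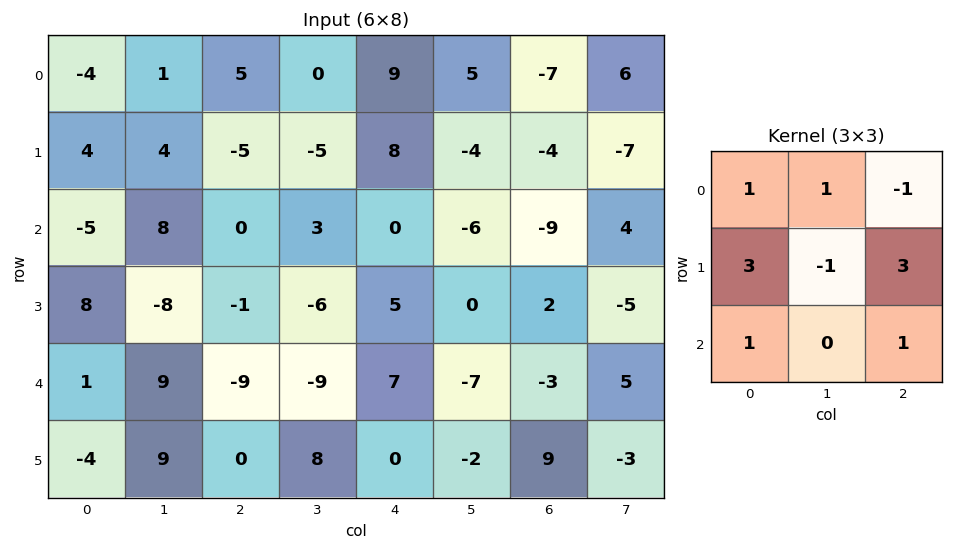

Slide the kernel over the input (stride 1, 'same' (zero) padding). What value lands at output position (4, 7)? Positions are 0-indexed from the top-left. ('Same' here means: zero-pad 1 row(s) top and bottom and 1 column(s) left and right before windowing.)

-8

The receptive field on the zero-padded input at this output position is [2 -5 0 / -3 5 0 / 9 -3 0]. Elementwise product with the kernel and sum: 2·1 + -5·1 + 0·-1 + -3·3 + 5·-1 + 0·3 + 9·1 + 0·1.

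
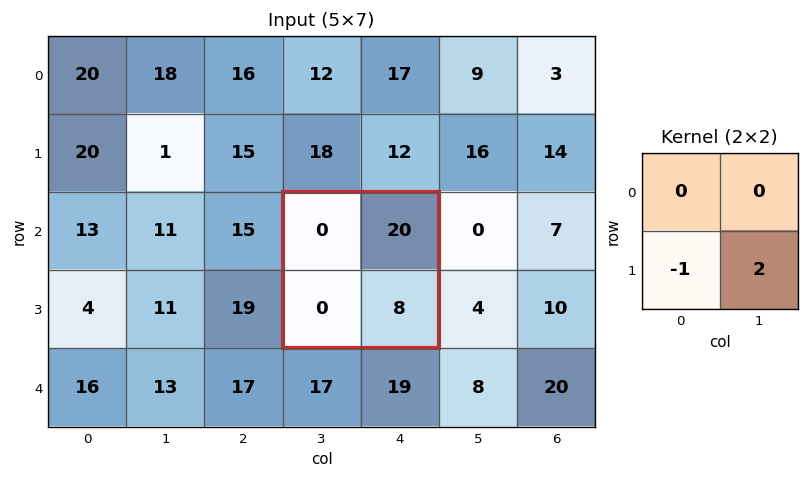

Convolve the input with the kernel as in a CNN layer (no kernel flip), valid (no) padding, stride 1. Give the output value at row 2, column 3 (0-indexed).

16

The receptive field on the input at this output position is [0 20 / 0 8]. Elementwise product with the kernel and sum: 0·-1 + 8·2.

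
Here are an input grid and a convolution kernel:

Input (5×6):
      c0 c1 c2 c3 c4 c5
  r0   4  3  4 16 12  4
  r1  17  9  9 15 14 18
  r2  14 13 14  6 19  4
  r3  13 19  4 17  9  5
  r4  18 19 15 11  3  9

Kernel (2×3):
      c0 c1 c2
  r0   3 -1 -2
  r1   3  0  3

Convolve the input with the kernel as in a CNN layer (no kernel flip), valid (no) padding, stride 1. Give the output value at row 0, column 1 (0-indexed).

45

The receptive field on the input at this output position is [3 4 16 / 9 9 15]. Elementwise product with the kernel and sum: 3·3 + 4·-1 + 16·-2 + 9·3 + 15·3.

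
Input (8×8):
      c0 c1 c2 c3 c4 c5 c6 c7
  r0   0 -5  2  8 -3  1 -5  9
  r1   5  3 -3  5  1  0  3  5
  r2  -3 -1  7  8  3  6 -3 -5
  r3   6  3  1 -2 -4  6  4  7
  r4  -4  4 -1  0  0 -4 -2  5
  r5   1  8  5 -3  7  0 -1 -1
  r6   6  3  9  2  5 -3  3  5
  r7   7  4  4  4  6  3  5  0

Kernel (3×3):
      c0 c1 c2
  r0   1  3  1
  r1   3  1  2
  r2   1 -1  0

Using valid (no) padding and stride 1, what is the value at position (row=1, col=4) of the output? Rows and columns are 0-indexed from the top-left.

The receptive field on the input at this output position is [1 0 3 / 3 6 -3 / -4 6 4]. Elementwise product with the kernel and sum: 1·1 + 0·3 + 3·1 + 3·3 + 6·1 + -3·2 + -4·1 + 6·-1.

3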